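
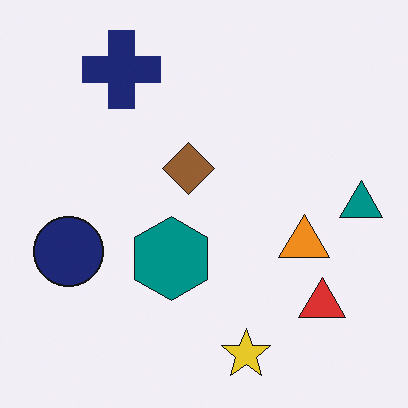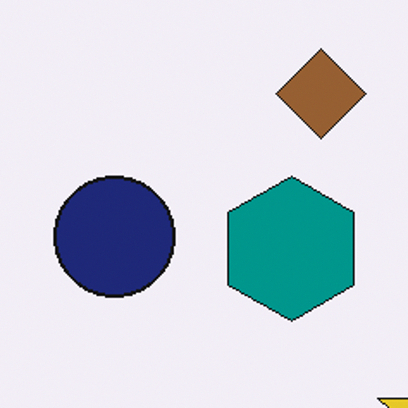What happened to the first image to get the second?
The image was cropped tightly and scaled back up.

The visible shapes are larger and the field of view is narrower; shapes near the original edges may be partly or wholly outside the frame — a crop-and-rescale.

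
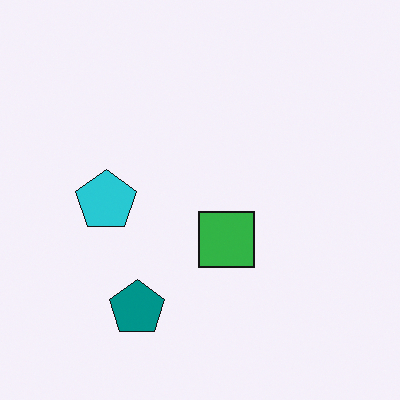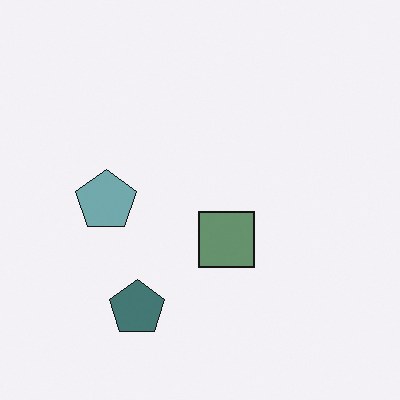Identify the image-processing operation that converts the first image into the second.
The second image is the first heavily desaturated.

All colors are more muted and greyish — a global saturation change.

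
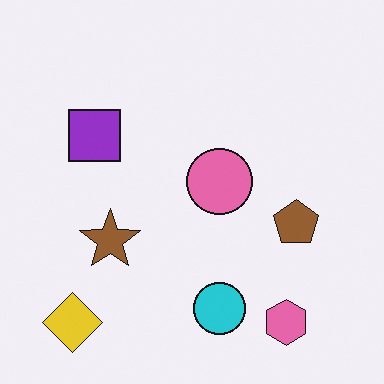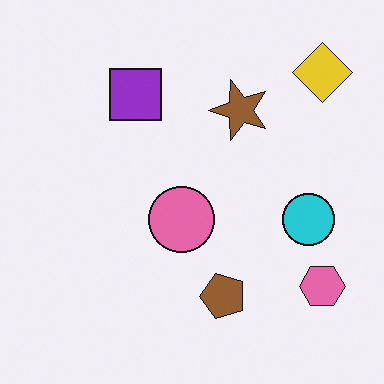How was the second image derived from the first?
This is the original image transposed (reflected across the top-left ↔ bottom-right diagonal).

Shapes have swapped their row and column positions — what was in the top-right is now in the bottom-left — a diagonal reflection.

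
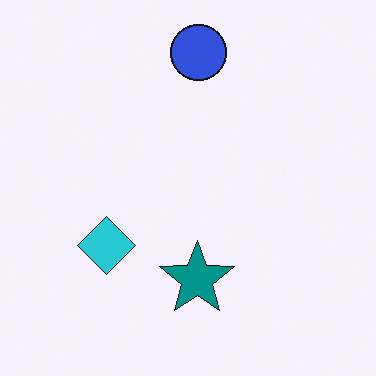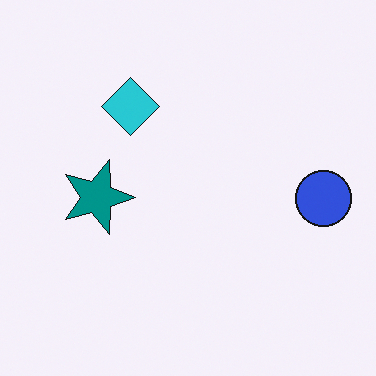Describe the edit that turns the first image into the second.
This is the original image rotated 90° clockwise.

The blue circle sits in the top of the first image and the right of the second — consistent with a whole-image 90° clockwise rotation.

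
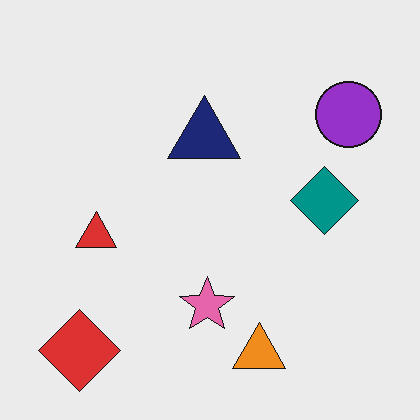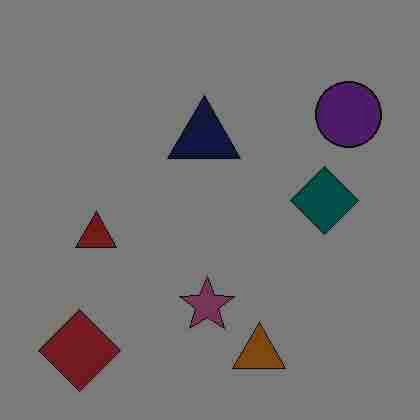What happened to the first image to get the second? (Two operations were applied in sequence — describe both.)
The image was degraded with heavy JPEG compression, then substantially darkened.

Blocky 8×8 compression artifacts appear around shape edges and the flat background shows ringing — characteristic JPEG degradation. Every pixel — background and shapes alike — is uniformly darkened.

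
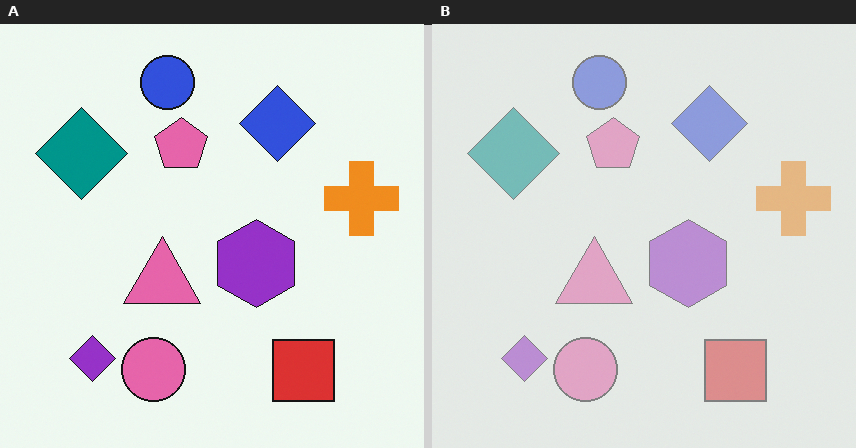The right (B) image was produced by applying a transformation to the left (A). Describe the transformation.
The right (B) image is the left (A) washed out (contrast reduced).

Tones are pushed toward mid-grey across the whole image — a global contrast change.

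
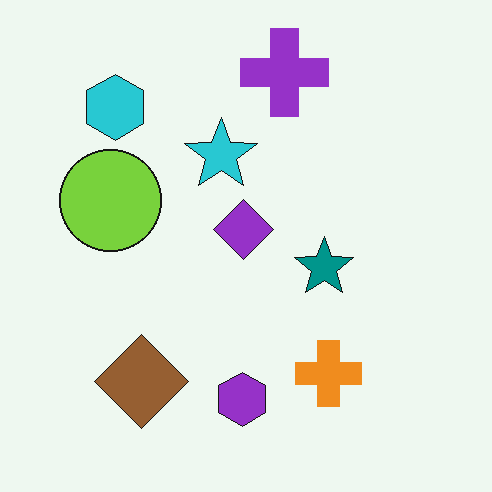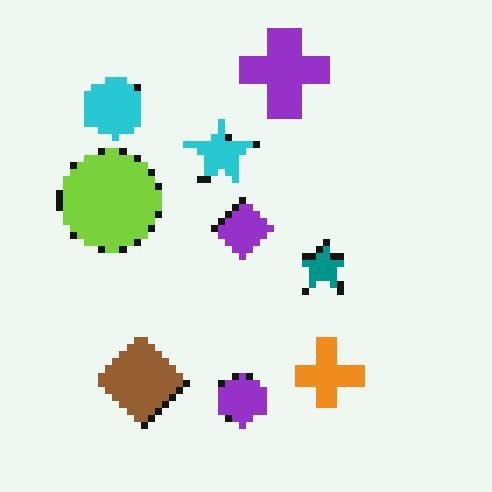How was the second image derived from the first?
The transformation is: pixelated into visible square blocks.

Shapes are reduced to large square blocks; fine edges and outlines are lost — a downscale-then-upscale (mosaic) effect.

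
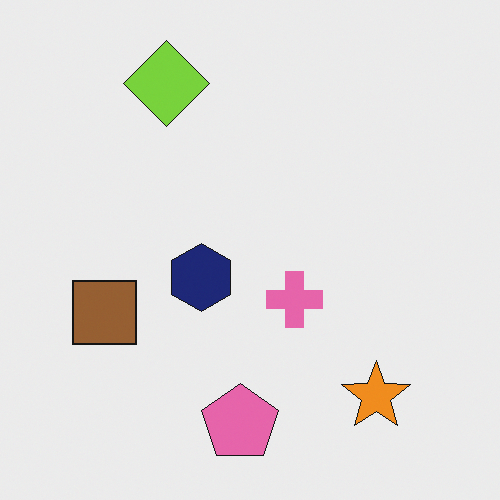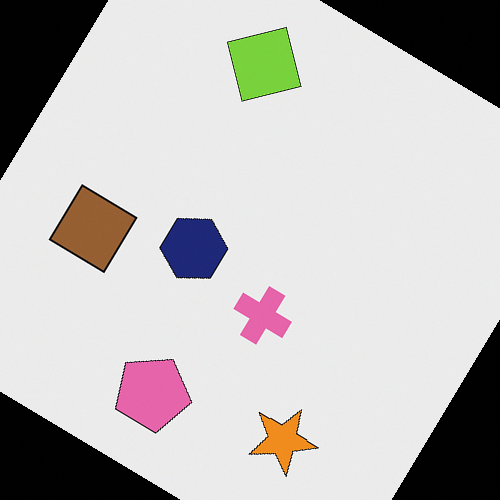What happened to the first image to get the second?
The image was rotated clockwise by a large amount — several tens of degrees.

Every shape is tilted by the same angle and the image corners show triangular fill wedges — a whole-image rotation by a non-right angle.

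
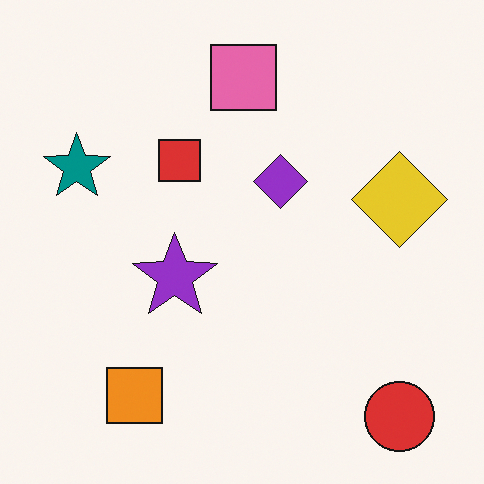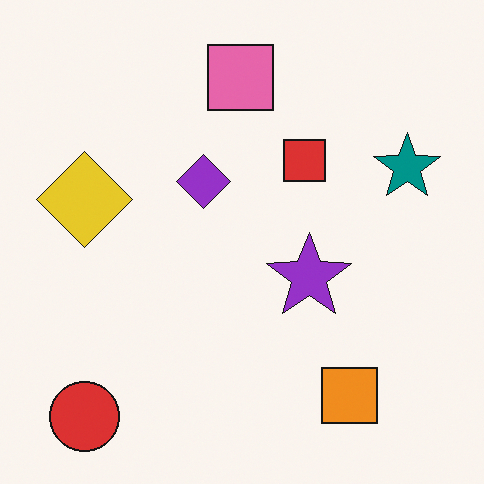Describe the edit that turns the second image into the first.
Flipped horizontally (left ↔ right).

The teal star is in the right of the second image and the left of the first — shapes on opposite sides of the vertical midline have swapped in a mirror flip.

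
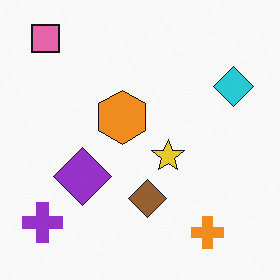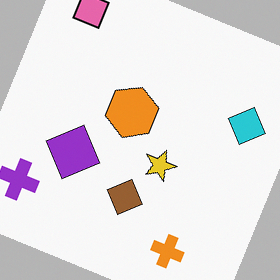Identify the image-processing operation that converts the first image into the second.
It was rotated clockwise by a clearly visible amount.

Every shape is tilted by the same angle and the image corners show triangular fill wedges — a whole-image rotation by a non-right angle.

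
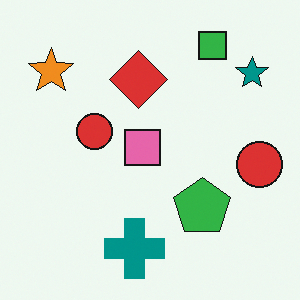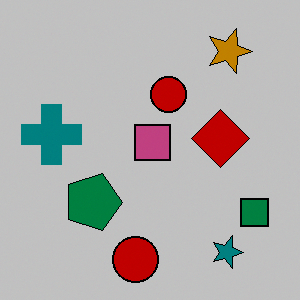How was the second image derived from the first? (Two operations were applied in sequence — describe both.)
The transformation is: heavily posterized to just a handful of flat colors, then rotated 90° clockwise.

Each flat color has snapped to a coarser quantized level — most visibly, the near-white background has dropped to a flat grey. The teal star sits in the top-right of the first image and the bottom-right of the second — consistent with a whole-image 90° clockwise rotation.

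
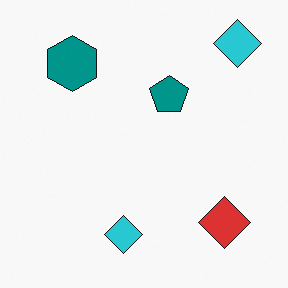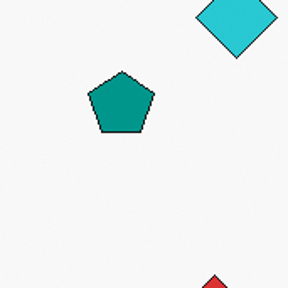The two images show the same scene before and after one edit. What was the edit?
This is the original image cropped tightly and scaled back up.

The visible shapes are larger and the field of view is narrower; shapes near the original edges may be partly or wholly outside the frame — a crop-and-rescale.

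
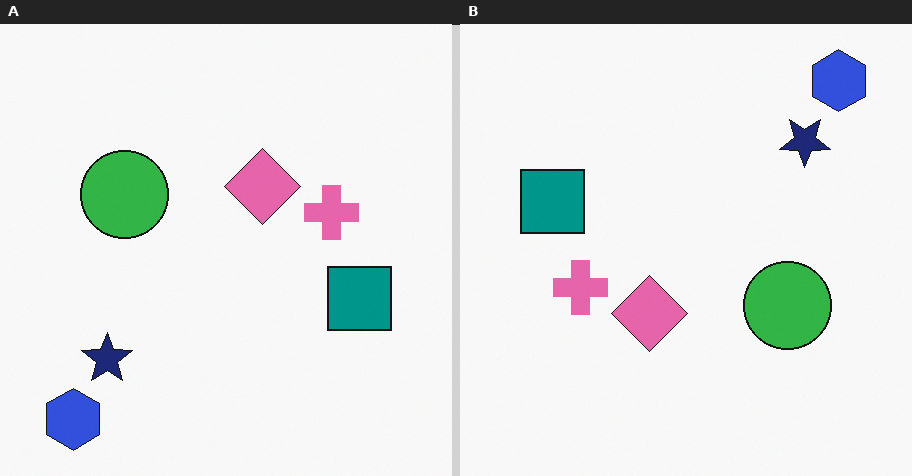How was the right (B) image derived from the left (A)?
Rotated 180°.

The blue hexagon sits in the bottom-left of the left (A) image and the top-right of the right (B) — consistent with a whole-image 180° rotation.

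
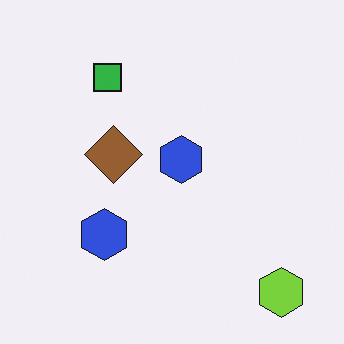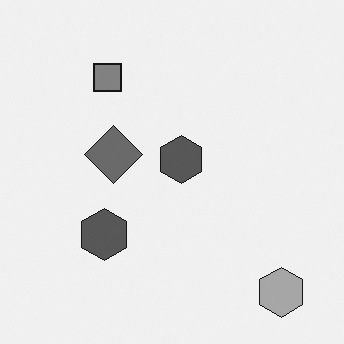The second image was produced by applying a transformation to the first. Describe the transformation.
It was converted to grayscale.

All color is removed — every shape is now a shade of grey.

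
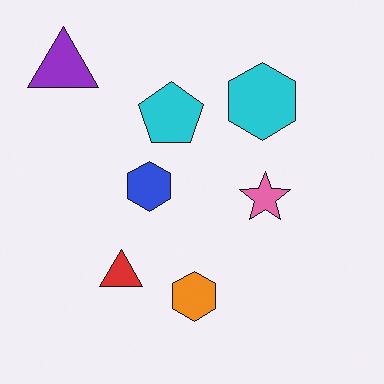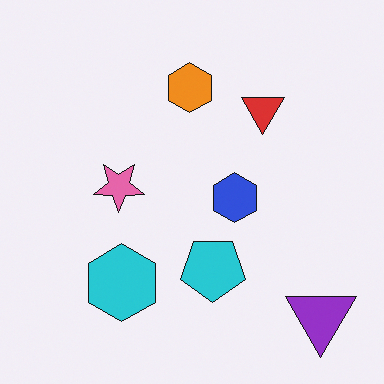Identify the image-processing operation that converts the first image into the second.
The image was rotated 180°.

The purple triangle sits in the top-left of the first image and the bottom-right of the second — consistent with a whole-image 180° rotation.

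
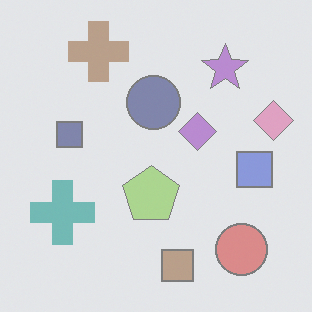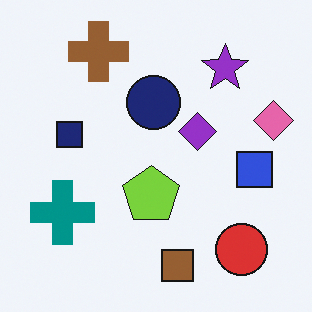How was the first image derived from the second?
It was given much lower contrast.

Tones are pushed toward mid-grey across the whole image — a global contrast change.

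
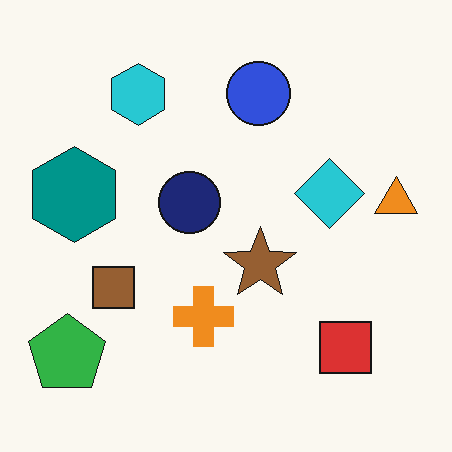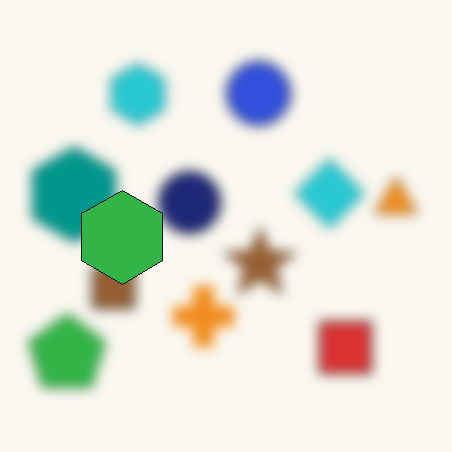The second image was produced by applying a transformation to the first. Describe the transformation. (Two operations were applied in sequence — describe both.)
The image was strongly gaussian-blurred, then overlaid with an additional green hexagon.

Shape edges and outlines are uniformly softened across the whole image. A green hexagon appears in the second image that is absent from the first.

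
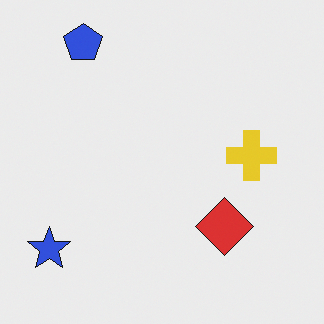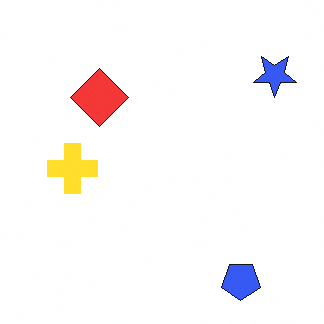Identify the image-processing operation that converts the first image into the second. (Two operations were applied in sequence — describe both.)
The image was rotated 180°, then slightly brightened.

The blue pentagon sits in the top-left of the first image and the bottom-right of the second — consistent with a whole-image 180° rotation. Every pixel — background and shapes alike — is uniformly brightened.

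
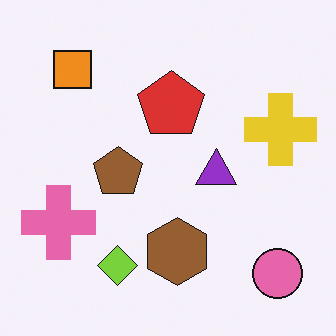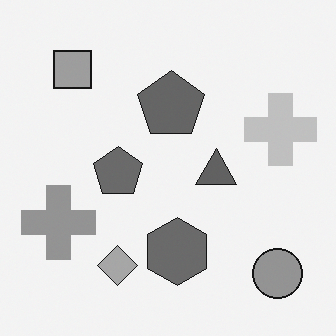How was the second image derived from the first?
The transformation is: converted to grayscale.

All color is removed — every shape is now a shade of grey.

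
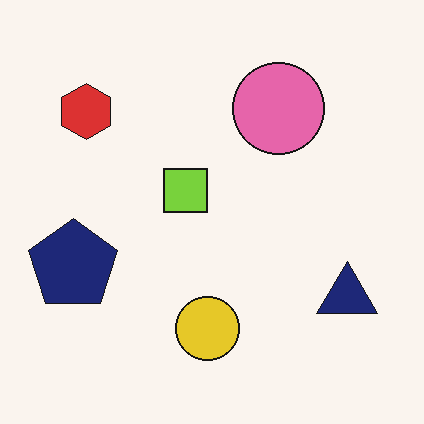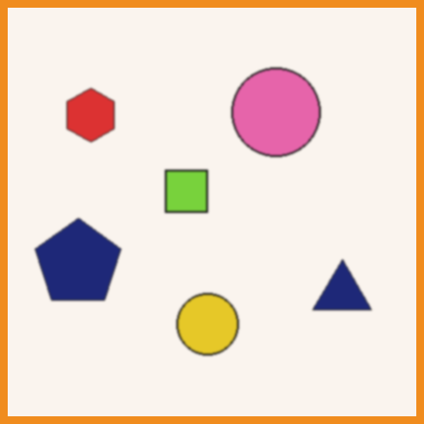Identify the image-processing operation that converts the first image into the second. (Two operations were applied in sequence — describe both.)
The second image is the first slightly softened, then framed with a orange border.

Shape edges and outlines are uniformly softened across the whole image. A solid orange frame runs around the edge of the second image, with the content slightly shrunk inside it.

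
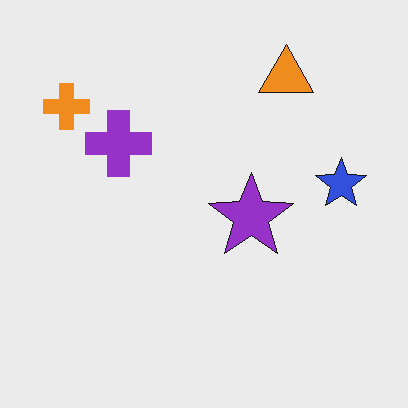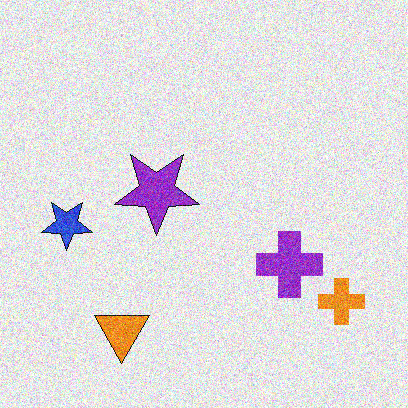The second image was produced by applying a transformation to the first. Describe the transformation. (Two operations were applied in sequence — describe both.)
The transformation is: rotated 180°, then degraded with heavy additive noise.

The orange cross sits in the top-left of the first image and the bottom-right of the second — consistent with a whole-image 180° rotation. Random speckle covers the whole image, including the flat background.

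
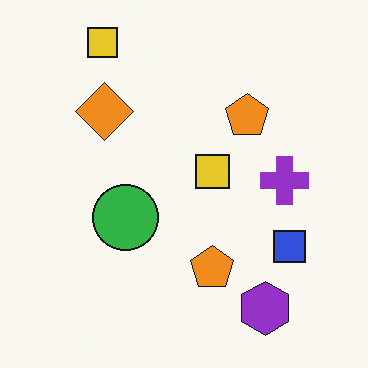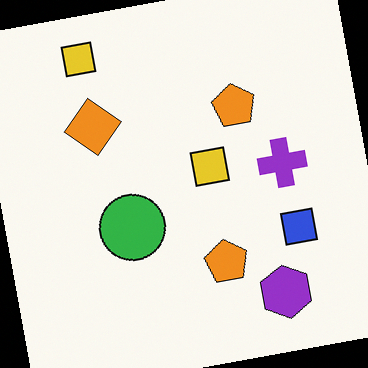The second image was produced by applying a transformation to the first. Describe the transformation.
The image was rotated counter-clockwise by a few degrees.

Every shape is tilted by the same angle and the image corners show triangular fill wedges — a whole-image rotation by a non-right angle.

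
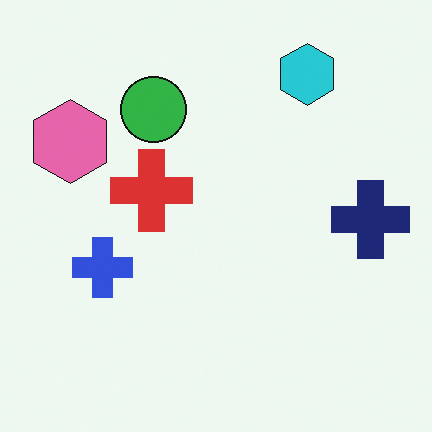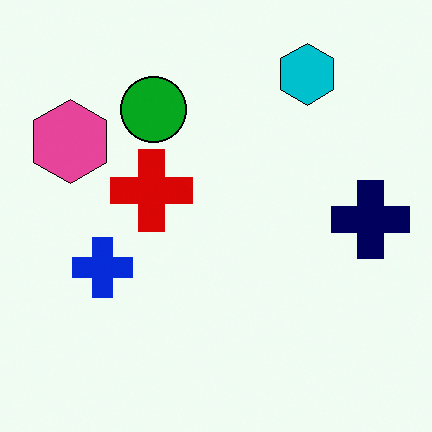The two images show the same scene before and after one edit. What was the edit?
The transformation is: given slightly increased contrast.

Tones are pushed away from mid-grey across the whole image — a global contrast change.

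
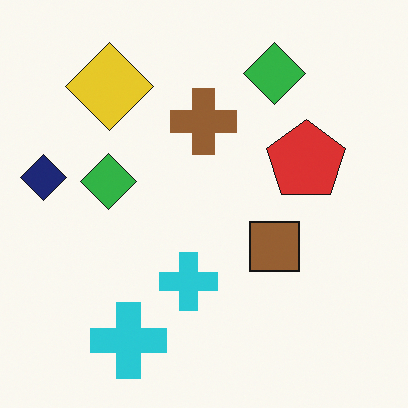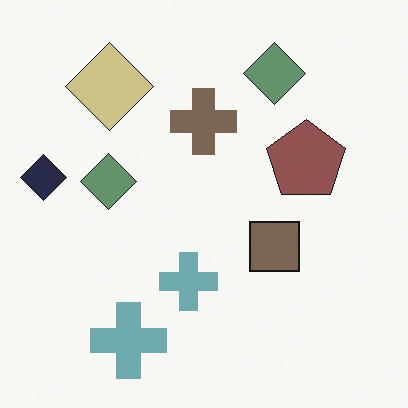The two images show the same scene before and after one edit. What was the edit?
The transformation is: heavily desaturated.

All colors are more muted and greyish — a global saturation change.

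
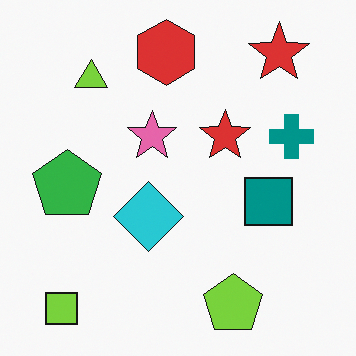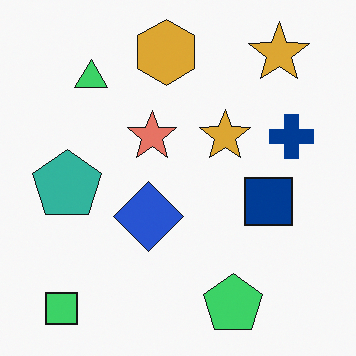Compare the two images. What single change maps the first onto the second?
This is the original image hue-shifted slightly.

Every shape's color has rotated by the same amount around the hue wheel — a uniform hue shift.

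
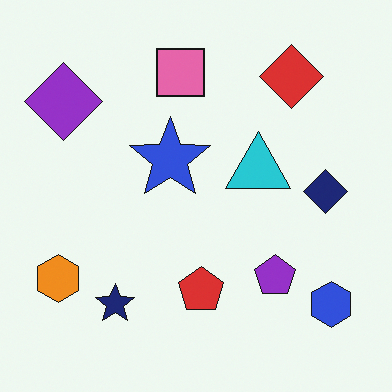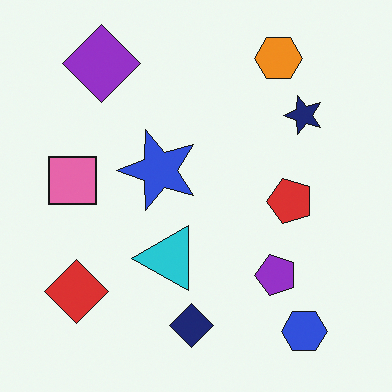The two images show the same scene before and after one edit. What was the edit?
The transformation is: transposed (reflected across the top-left ↔ bottom-right diagonal).

Shapes have swapped their row and column positions — what was in the top-right is now in the bottom-left — a diagonal reflection.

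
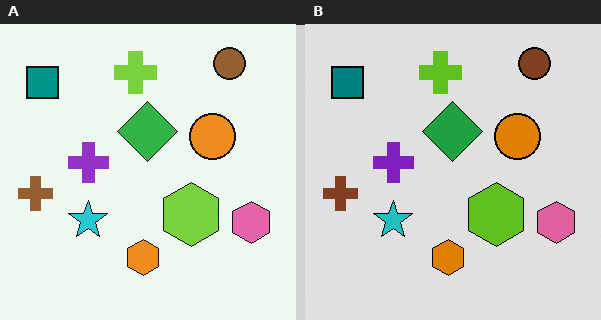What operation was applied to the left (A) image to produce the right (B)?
The image was moderately posterized.

Each flat color has snapped to a coarser quantized level — most visibly, the near-white background has dropped to a flat grey.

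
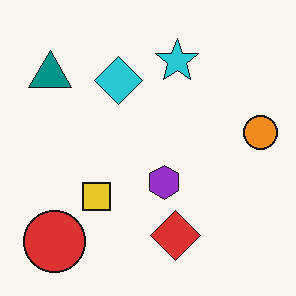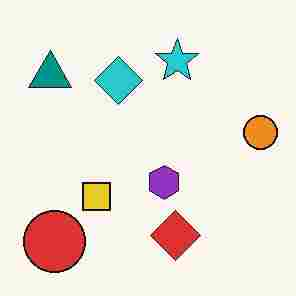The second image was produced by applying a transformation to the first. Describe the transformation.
This is the original image degraded with heavy JPEG compression.

Blocky 8×8 compression artifacts appear around shape edges and the flat background shows ringing — characteristic JPEG degradation.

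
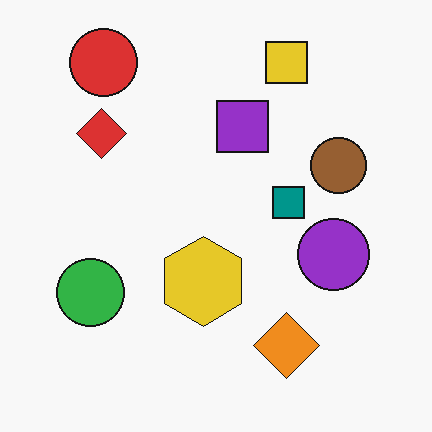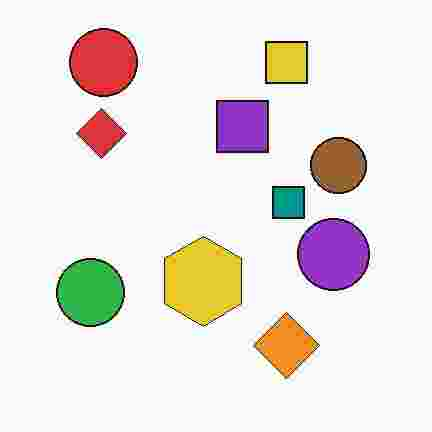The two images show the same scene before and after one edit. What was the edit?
The second image is the first degraded with heavy JPEG compression.

Blocky 8×8 compression artifacts appear around shape edges and the flat background shows ringing — characteristic JPEG degradation.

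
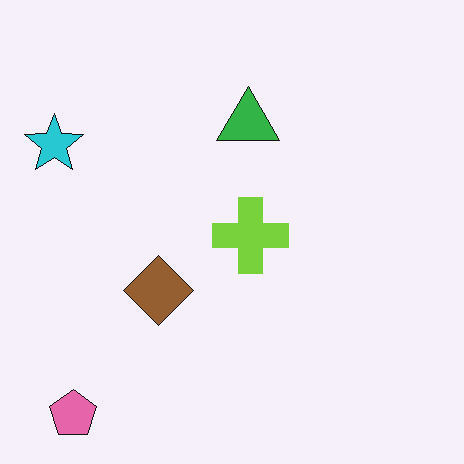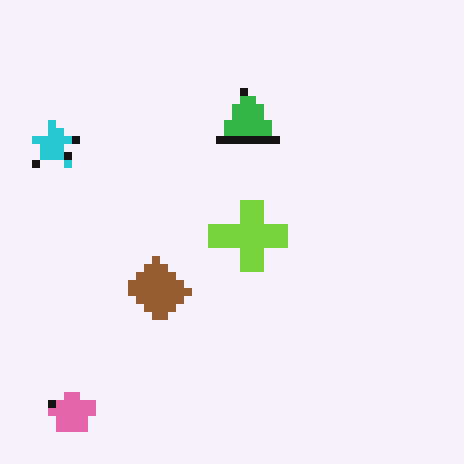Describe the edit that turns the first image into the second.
Moderately pixelated.

Shapes are reduced to large square blocks; fine edges and outlines are lost — a downscale-then-upscale (mosaic) effect.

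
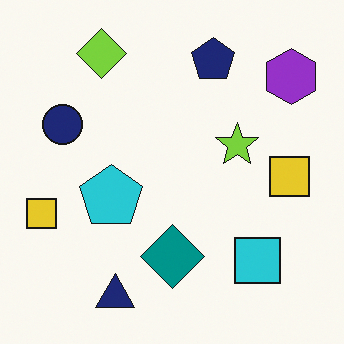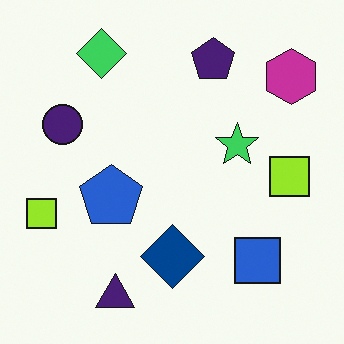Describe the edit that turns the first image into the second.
Hue-shifted by a small amount.

Every shape's color has rotated by the same amount around the hue wheel — a uniform hue shift.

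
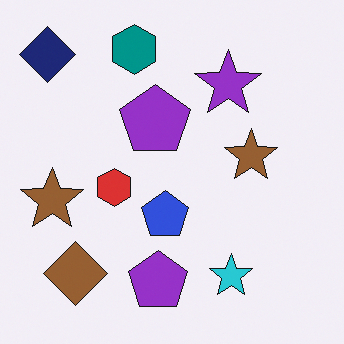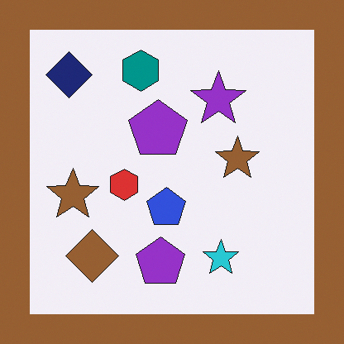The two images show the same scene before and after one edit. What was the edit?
The second image is the first framed with a brown border.

A solid brown frame runs around the edge of the second image, with the content slightly shrunk inside it.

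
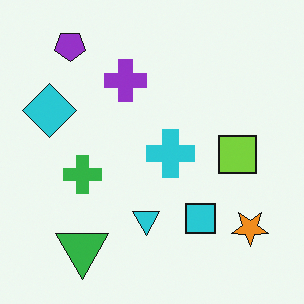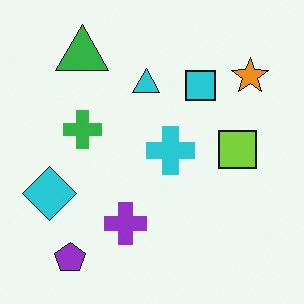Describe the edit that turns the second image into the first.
The transformation is: flipped vertically (top ↔ bottom).

The purple pentagon is in the bottom-left of the second image and the top-left of the first — shapes on opposite sides of the horizontal midline have swapped in a mirror flip.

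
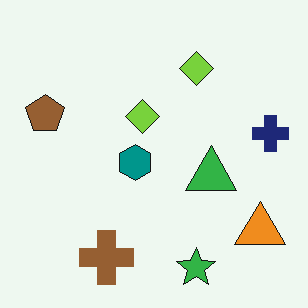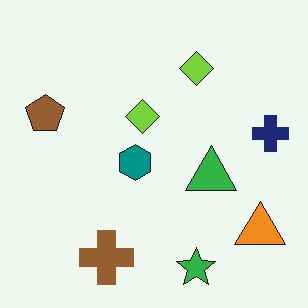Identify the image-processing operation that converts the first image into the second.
The transformation is: JPEG-compressed with visible artifacts.

Blocky 8×8 compression artifacts appear around shape edges and the flat background shows ringing — characteristic JPEG degradation.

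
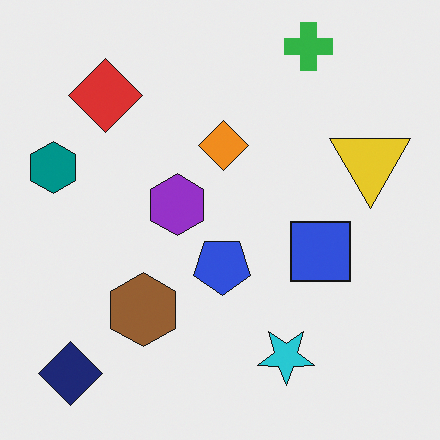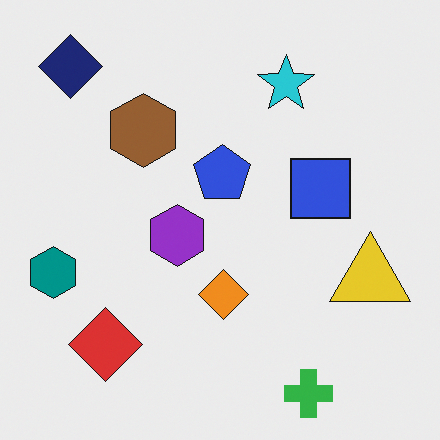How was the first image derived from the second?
Flipped vertically (top ↔ bottom).

The green cross is in the bottom-right of the second image and the top-right of the first — shapes on opposite sides of the horizontal midline have swapped in a mirror flip.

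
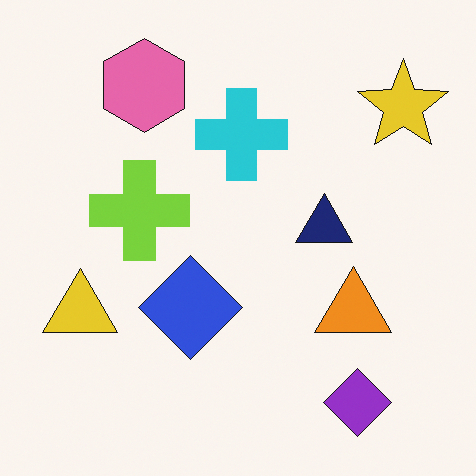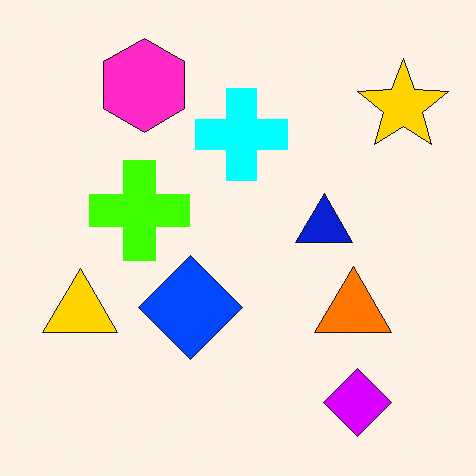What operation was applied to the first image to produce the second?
It was made much more vivid (saturation change).

All colors are more vivid — a global saturation change.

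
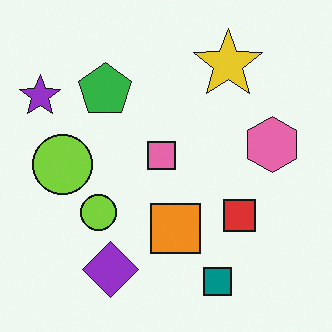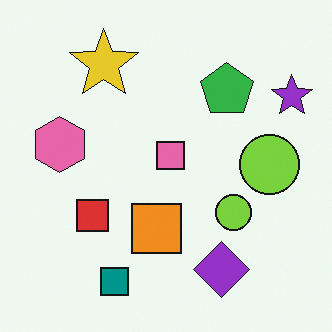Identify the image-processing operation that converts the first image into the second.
The second image is the first flipped horizontally (left ↔ right).

The purple star is in the top-left of the first image and the top-right of the second — shapes on opposite sides of the vertical midline have swapped in a mirror flip.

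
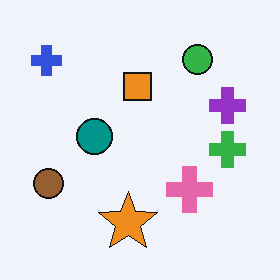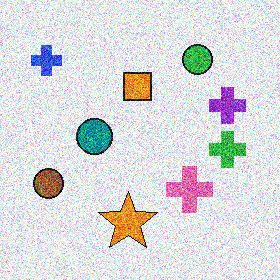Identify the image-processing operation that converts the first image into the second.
The transformation is: degraded with heavy additive noise.

Random speckle covers the whole image, including the flat background.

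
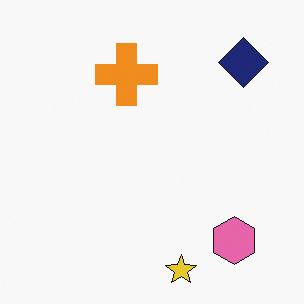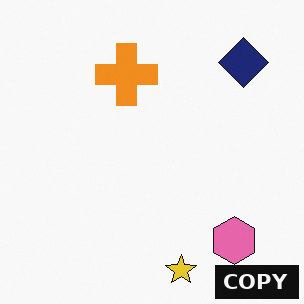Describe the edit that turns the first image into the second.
The second image is the first watermarked with the text "COPY" in the lower-right corner.

A dark label reading "COPY" appears in the lower-right corner.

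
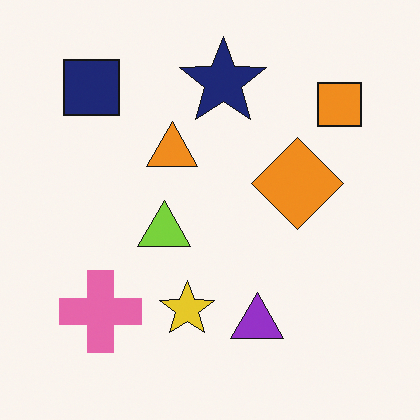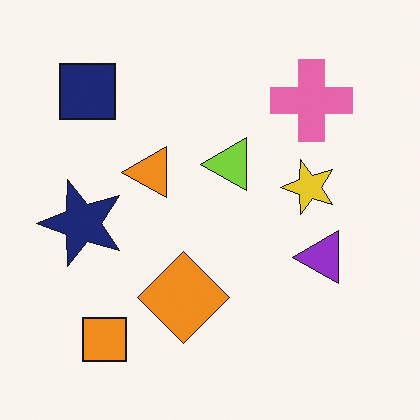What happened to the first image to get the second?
The image was transposed (reflected across the top-left ↔ bottom-right diagonal).

Shapes have swapped their row and column positions — what was in the top-right is now in the bottom-left — a diagonal reflection.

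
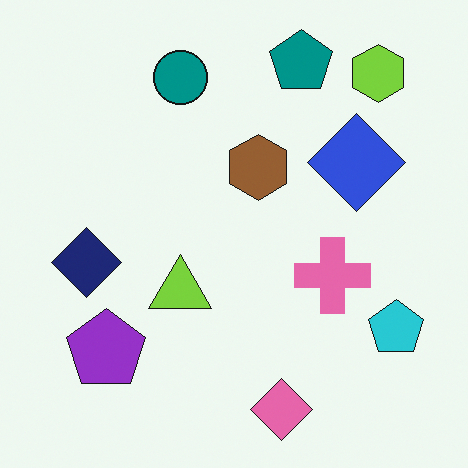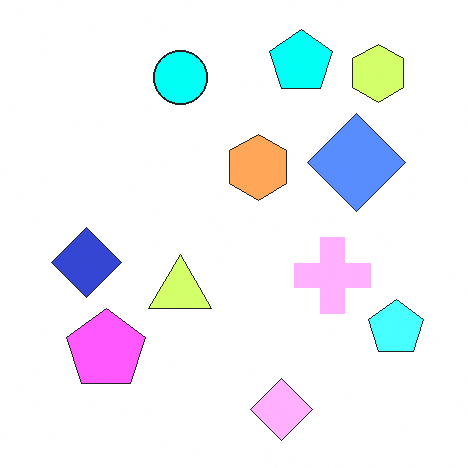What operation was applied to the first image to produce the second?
It was brightened a lot.

Every pixel — background and shapes alike — is uniformly brightened.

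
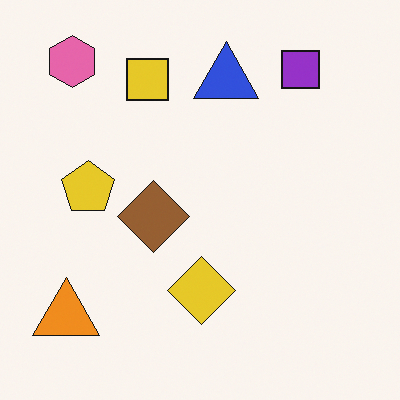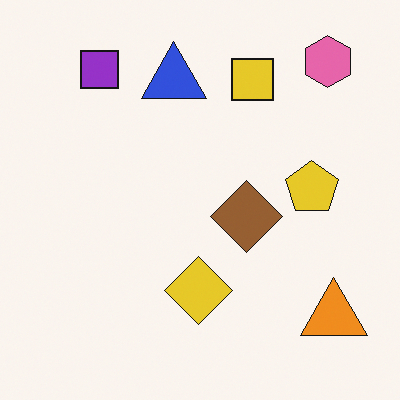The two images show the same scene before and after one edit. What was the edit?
The second image is the first flipped horizontally (left ↔ right).

The orange triangle is in the bottom-left of the first image and the bottom-right of the second — shapes on opposite sides of the vertical midline have swapped in a mirror flip.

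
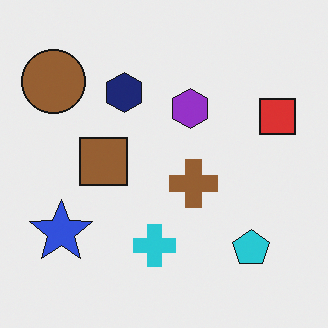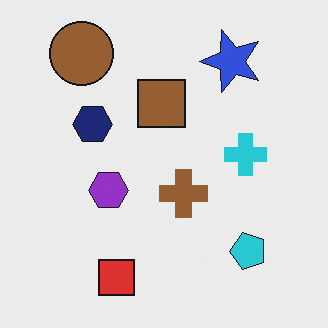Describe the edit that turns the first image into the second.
This is the original image transposed (reflected across the top-left ↔ bottom-right diagonal).

Shapes have swapped their row and column positions — what was in the top-right is now in the bottom-left — a diagonal reflection.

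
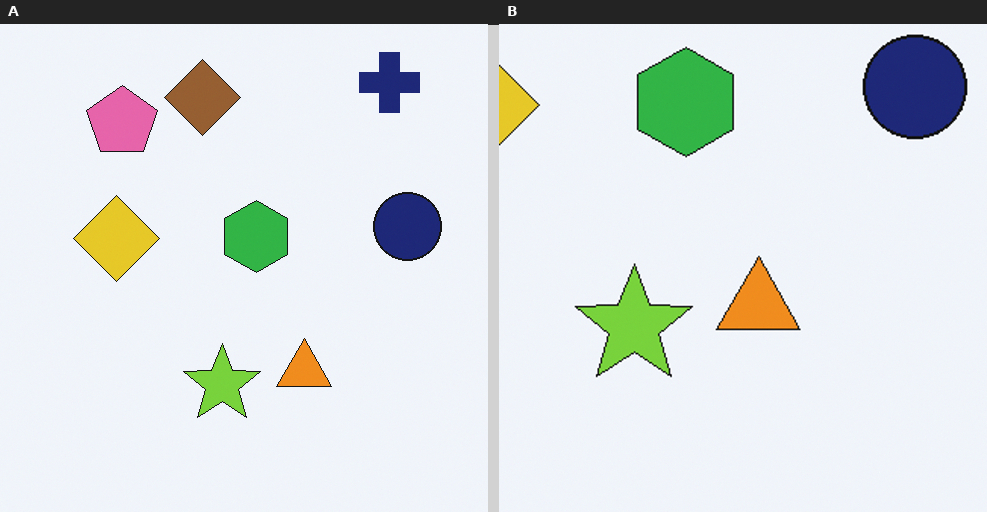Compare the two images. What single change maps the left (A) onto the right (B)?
It was cropped slightly and scaled back up.

The visible shapes are larger and the field of view is narrower; shapes near the original edges may be partly or wholly outside the frame — a crop-and-rescale.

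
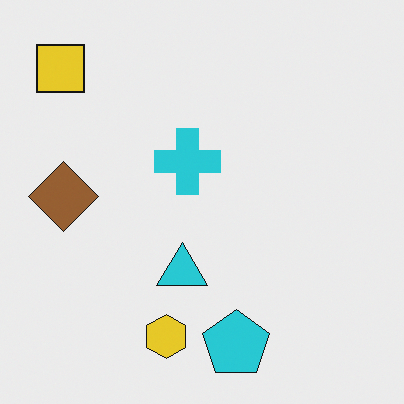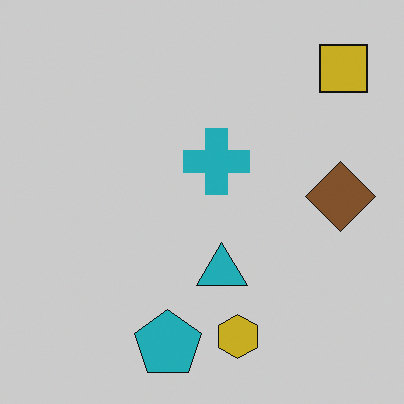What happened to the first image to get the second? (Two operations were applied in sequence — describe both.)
It was slightly darkened, then flipped horizontally (left ↔ right).

Every pixel — background and shapes alike — is uniformly darkened. The yellow square is in the top-left of the first image and the top-right of the second — shapes on opposite sides of the vertical midline have swapped in a mirror flip.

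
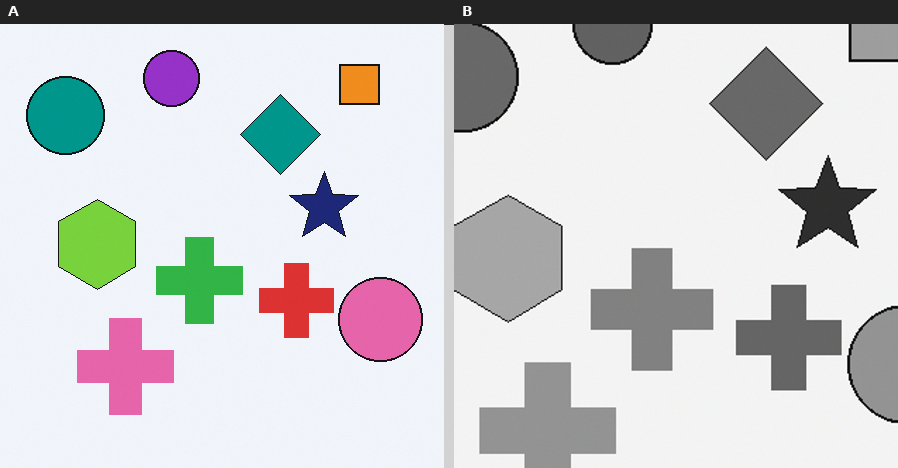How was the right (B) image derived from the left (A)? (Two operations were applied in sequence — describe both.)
This is the original image converted to grayscale, then cropped to a modestly smaller region and rescaled.

All color is removed — every shape is now a shade of grey. The visible shapes are larger and the field of view is narrower; shapes near the original edges may be partly or wholly outside the frame — a crop-and-rescale.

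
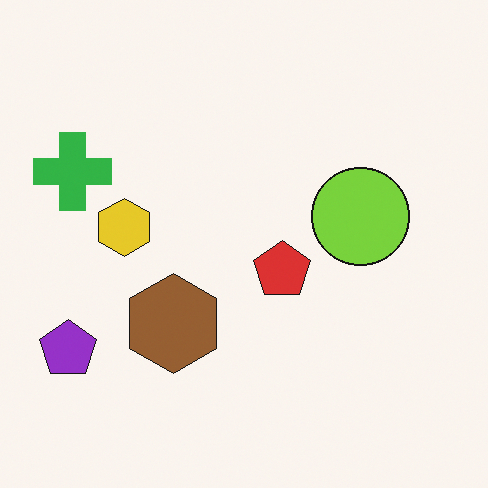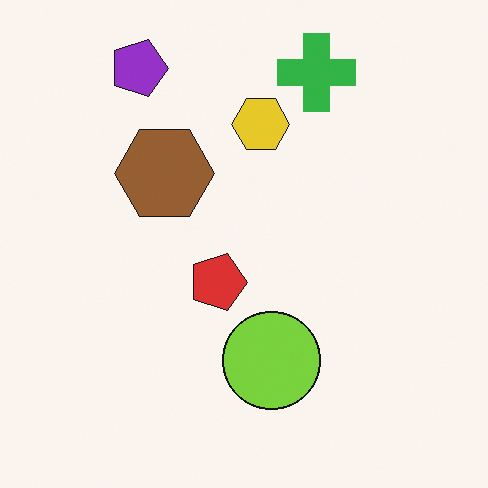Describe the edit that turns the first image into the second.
The second image is the first rotated 90° clockwise.

The purple pentagon sits in the bottom-left of the first image and the top-left of the second — consistent with a whole-image 90° clockwise rotation.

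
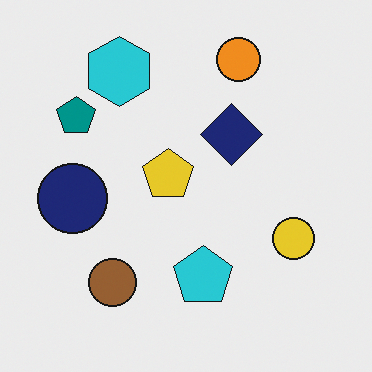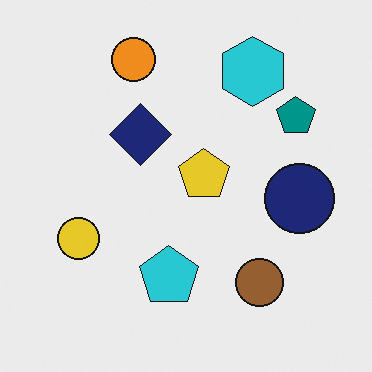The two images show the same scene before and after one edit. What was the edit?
Flipped horizontally (left ↔ right).

The navy circle is in the left of the first image and the right of the second — shapes on opposite sides of the vertical midline have swapped in a mirror flip.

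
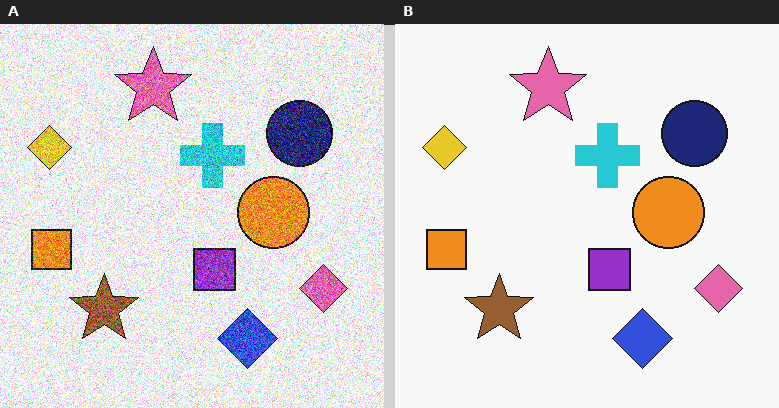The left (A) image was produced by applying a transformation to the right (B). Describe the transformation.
The transformation is: degraded with heavy additive noise.

Random speckle covers the whole image, including the flat background.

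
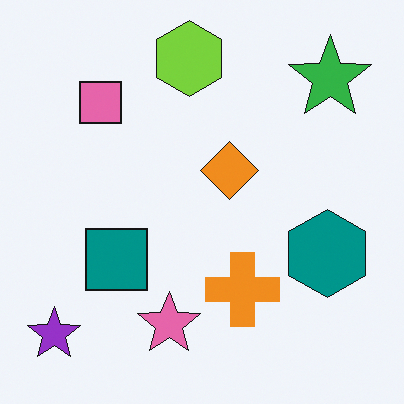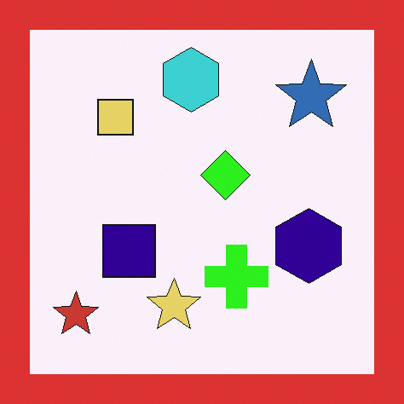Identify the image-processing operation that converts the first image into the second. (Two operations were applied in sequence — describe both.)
The second image is the first hue-shifted through roughly a third of the color wheel, then framed with a red border.

Every shape's color has rotated by the same amount around the hue wheel — a uniform hue shift. A solid red frame runs around the edge of the second image, with the content slightly shrunk inside it.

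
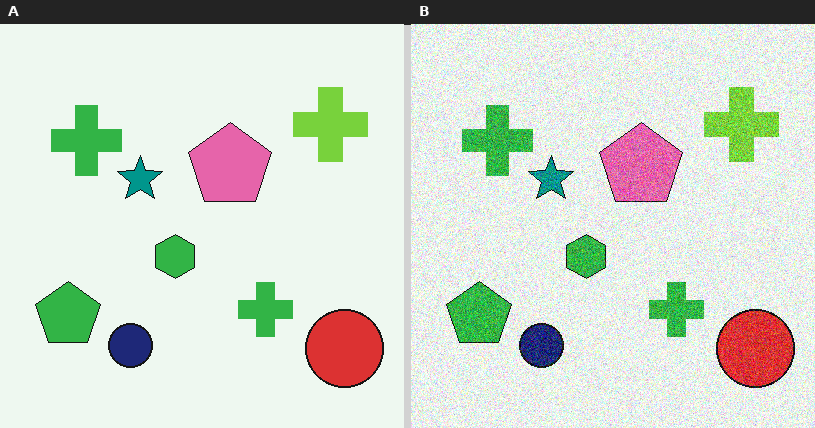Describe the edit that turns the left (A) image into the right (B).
The image was degraded with heavy additive noise.

Random speckle covers the whole image, including the flat background.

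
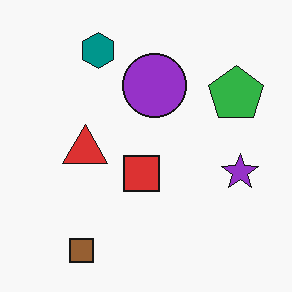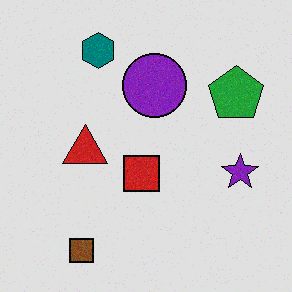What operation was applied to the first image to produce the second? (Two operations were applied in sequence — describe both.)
This is the original image degraded with subtle gaussian noise, then moderately posterized.

Random speckle covers the whole image, including the flat background. Each flat color has snapped to a coarser quantized level — most visibly, the near-white background has dropped to a flat grey.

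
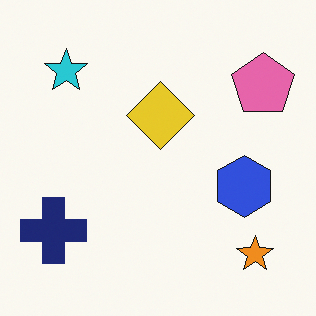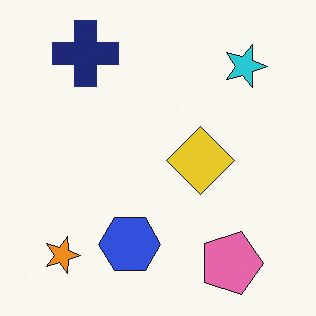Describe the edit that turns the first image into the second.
Rotated 90° clockwise.

The orange star sits in the bottom-right of the first image and the bottom-left of the second — consistent with a whole-image 90° clockwise rotation.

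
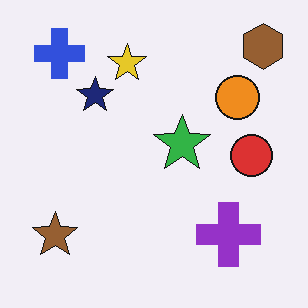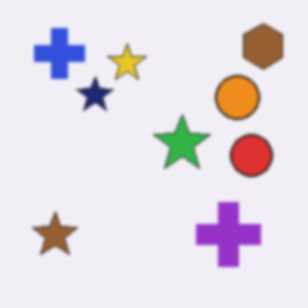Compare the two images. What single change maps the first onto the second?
The image was slightly softened.

Shape edges and outlines are uniformly softened across the whole image.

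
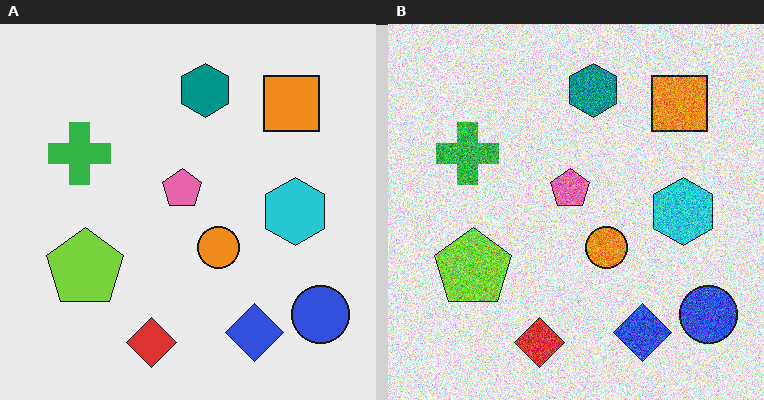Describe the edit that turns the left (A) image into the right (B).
The image was degraded with strong gaussian noise.

Random speckle covers the whole image, including the flat background.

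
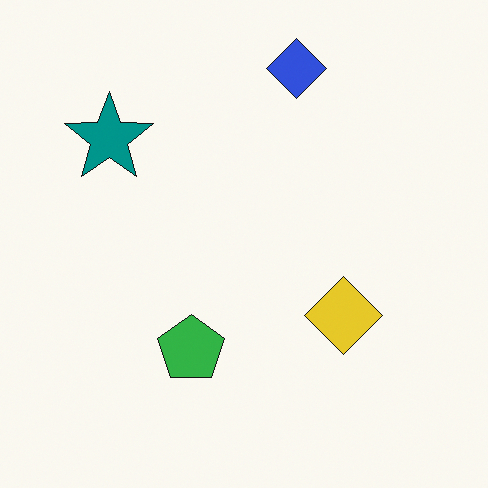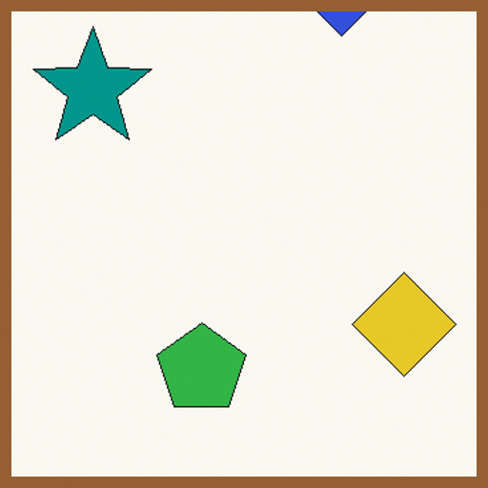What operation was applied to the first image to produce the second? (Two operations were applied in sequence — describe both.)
It was cropped to a modestly smaller region and rescaled, then framed with a brown border.

The visible shapes are larger and the field of view is narrower; shapes near the original edges may be partly or wholly outside the frame — a crop-and-rescale. A solid brown frame runs around the edge of the second image, with the content slightly shrunk inside it.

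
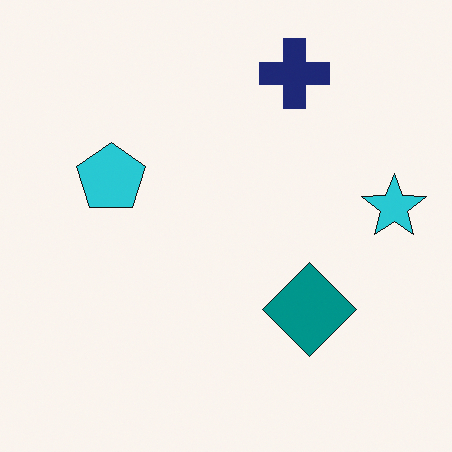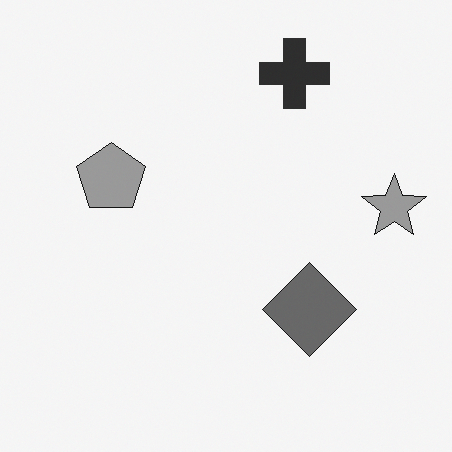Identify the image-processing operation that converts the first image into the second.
This is the original image converted to grayscale.

All color is removed — every shape is now a shade of grey.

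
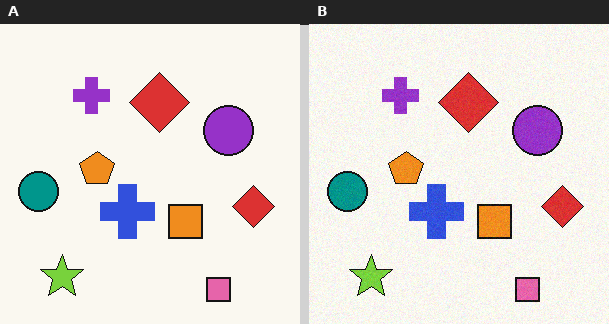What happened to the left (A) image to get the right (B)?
It was degraded with a light layer of grain.

Random speckle covers the whole image, including the flat background.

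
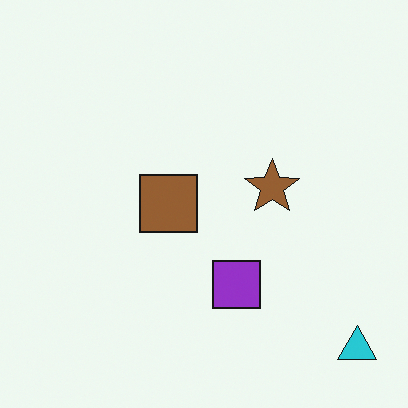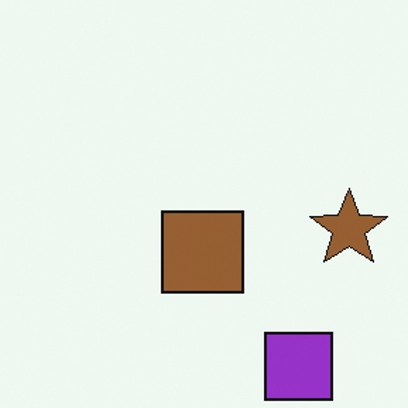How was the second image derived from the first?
The transformation is: cropped slightly and scaled back up.

The visible shapes are larger and the field of view is narrower; shapes near the original edges may be partly or wholly outside the frame — a crop-and-rescale.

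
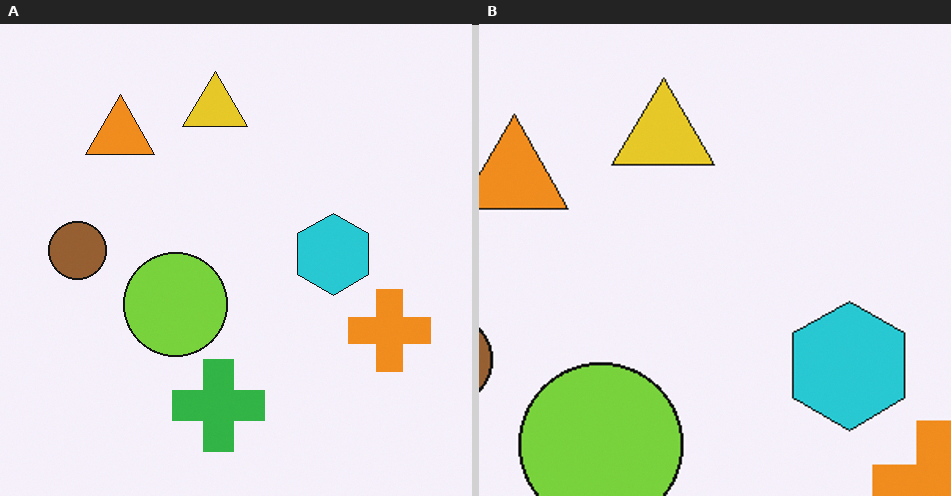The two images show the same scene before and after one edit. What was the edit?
This is the original image cropped slightly and scaled back up.

The visible shapes are larger and the field of view is narrower; shapes near the original edges may be partly or wholly outside the frame — a crop-and-rescale.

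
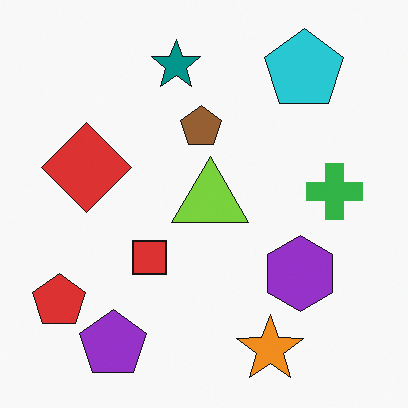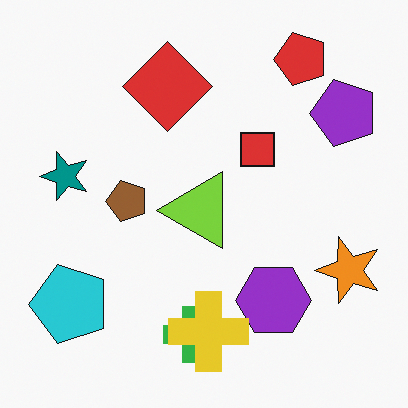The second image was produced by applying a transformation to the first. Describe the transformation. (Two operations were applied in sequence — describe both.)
This is the original image transposed (reflected across the top-left ↔ bottom-right diagonal), then overlaid with an additional yellow cross.

Shapes have swapped their row and column positions — what was in the top-right is now in the bottom-left — a diagonal reflection. A yellow cross appears in the second image that is absent from the first.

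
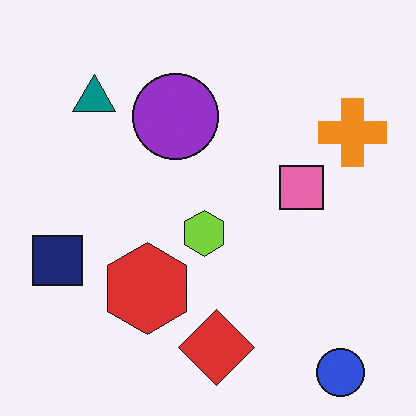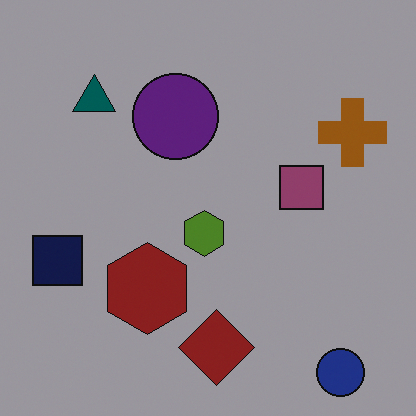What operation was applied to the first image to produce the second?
Noticeably darkened.

Every pixel — background and shapes alike — is uniformly darkened.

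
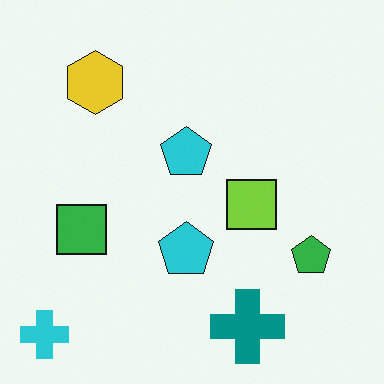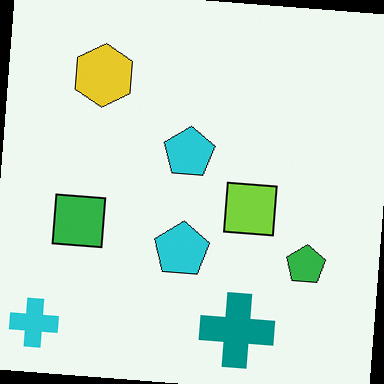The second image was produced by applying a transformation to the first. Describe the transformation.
Rotated clockwise by a small amount.

Every shape is tilted by the same angle and the image corners show triangular fill wedges — a whole-image rotation by a non-right angle.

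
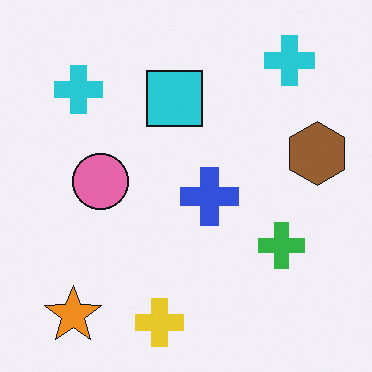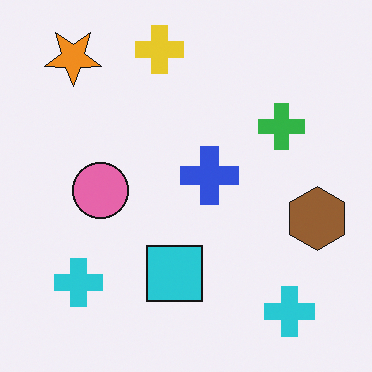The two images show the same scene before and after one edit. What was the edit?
Flipped vertically (top ↔ bottom).

The yellow cross is in the bottom of the first image and the top of the second — shapes on opposite sides of the horizontal midline have swapped in a mirror flip.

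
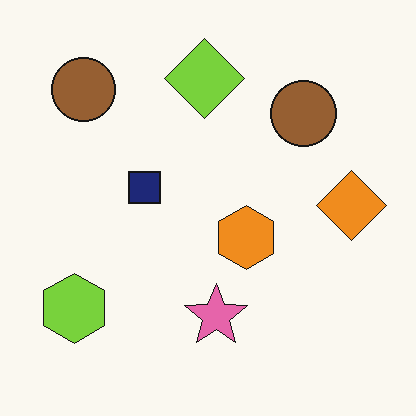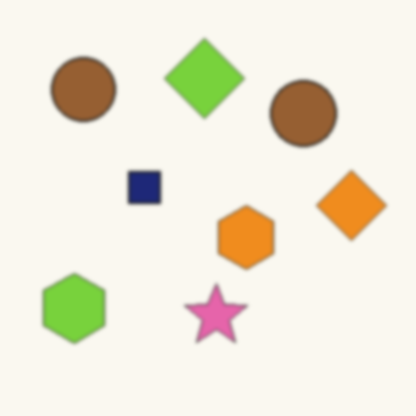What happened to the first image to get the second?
This is the original image slightly softened.

Shape edges and outlines are uniformly softened across the whole image.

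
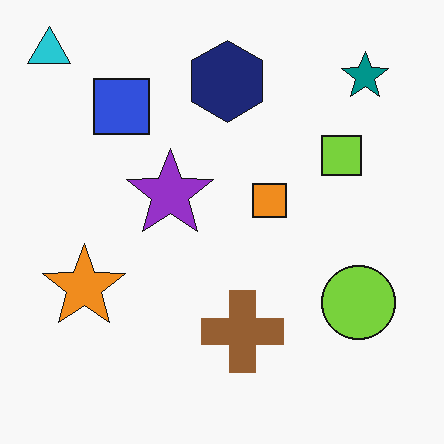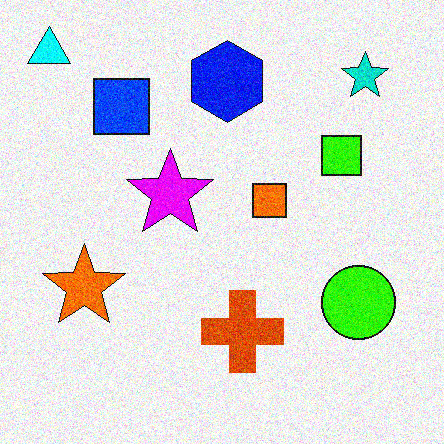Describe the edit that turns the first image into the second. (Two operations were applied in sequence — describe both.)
The image was heavily oversaturated, then degraded with strong gaussian noise.

All colors are more vivid — a global saturation change. Random speckle covers the whole image, including the flat background.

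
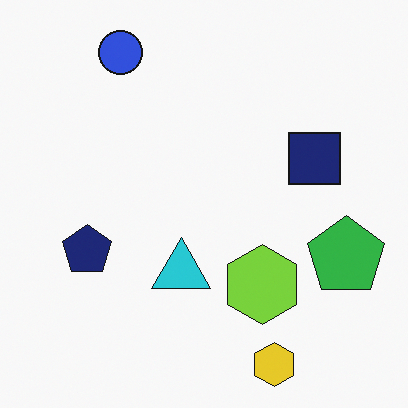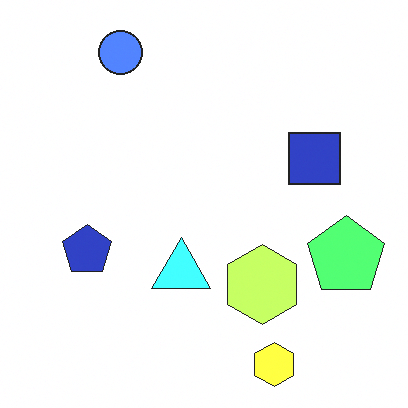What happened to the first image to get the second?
The image was noticeably brightened.

Every pixel — background and shapes alike — is uniformly brightened.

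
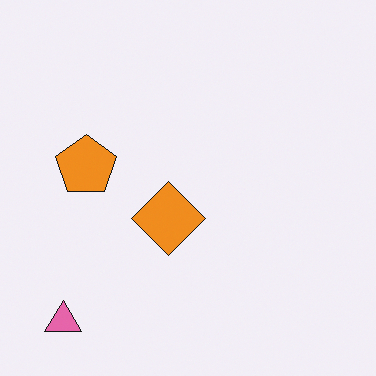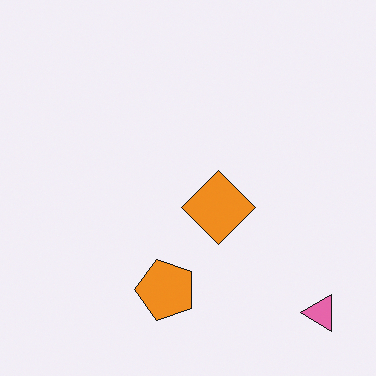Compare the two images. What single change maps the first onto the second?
Rotated 90° counter-clockwise.

The pink triangle sits in the bottom-left of the first image and the bottom-right of the second — consistent with a whole-image 90° counter-clockwise rotation.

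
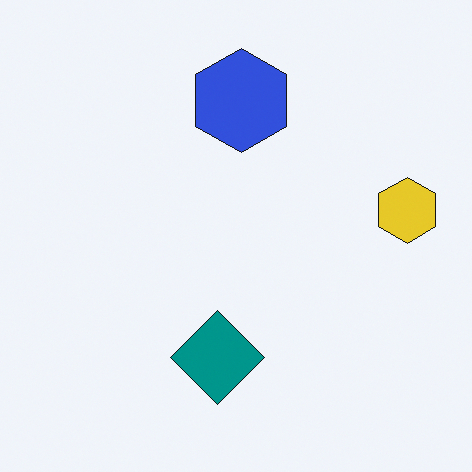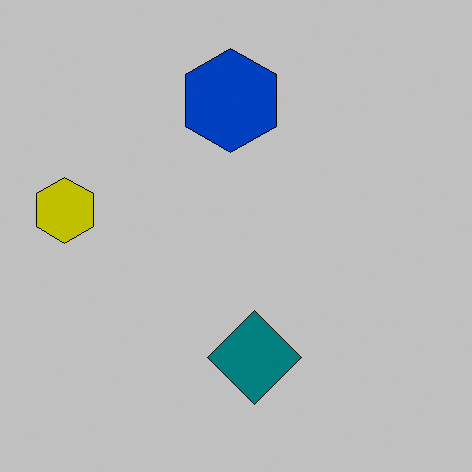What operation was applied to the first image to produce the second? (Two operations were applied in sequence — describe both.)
The transformation is: flipped horizontally (left ↔ right), then heavily posterized to just a handful of flat colors.

The yellow hexagon is in the right of the first image and the left of the second — shapes on opposite sides of the vertical midline have swapped in a mirror flip. Each flat color has snapped to a coarser quantized level — most visibly, the near-white background has dropped to a flat grey.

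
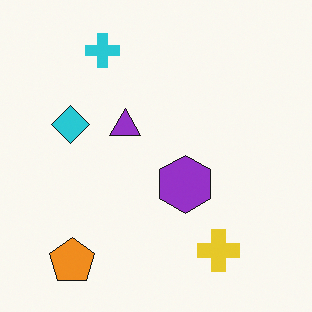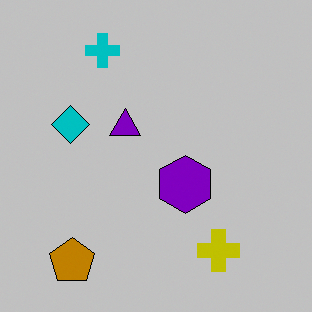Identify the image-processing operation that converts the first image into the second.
The second image is the first heavily posterized to just a handful of flat colors.

Each flat color has snapped to a coarser quantized level — most visibly, the near-white background has dropped to a flat grey.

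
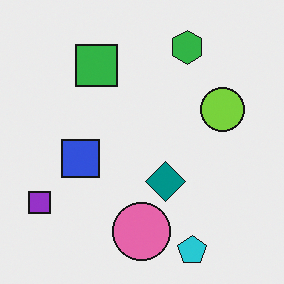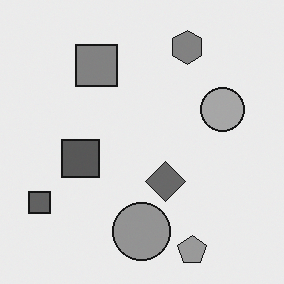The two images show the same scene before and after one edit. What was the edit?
It was converted to grayscale.

All color is removed — every shape is now a shade of grey.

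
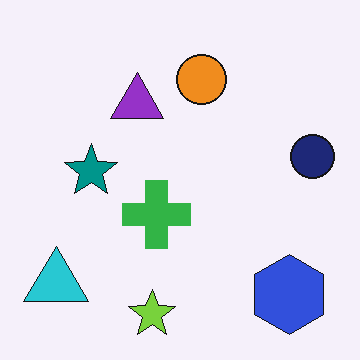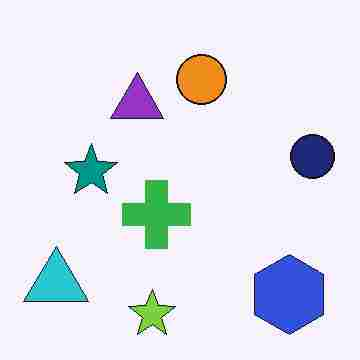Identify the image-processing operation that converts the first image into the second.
This is the original image heavily JPEG-compressed with obvious blocking artifacts.

Blocky 8×8 compression artifacts appear around shape edges and the flat background shows ringing — characteristic JPEG degradation.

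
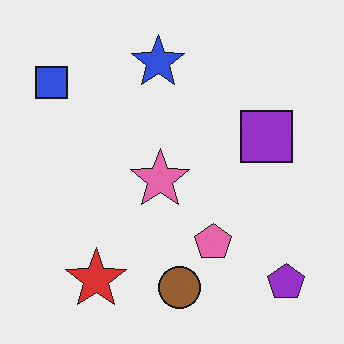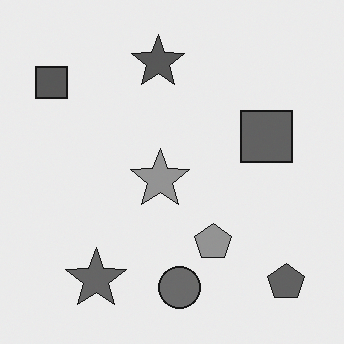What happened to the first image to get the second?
It was converted to grayscale.

All color is removed — every shape is now a shade of grey.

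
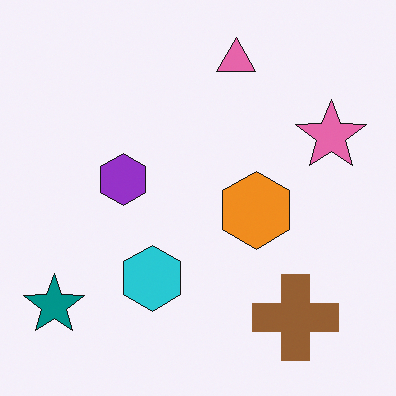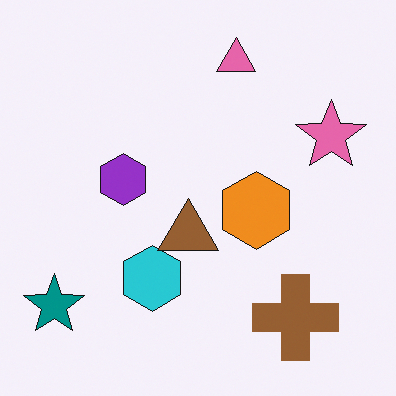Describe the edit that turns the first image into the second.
The second image is the first overlaid with an additional brown triangle.

A brown triangle appears in the second image that is absent from the first.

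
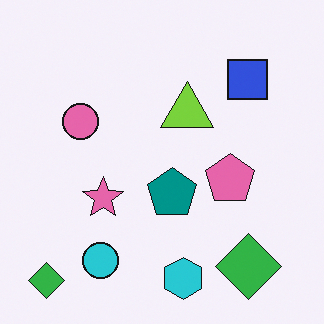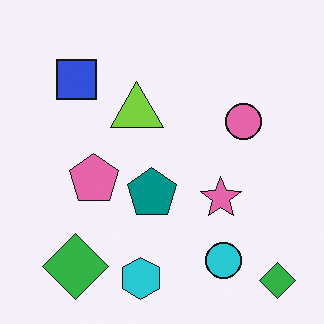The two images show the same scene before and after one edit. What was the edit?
Flipped horizontally (left ↔ right).

The blue square is in the top-right of the first image and the top-left of the second — shapes on opposite sides of the vertical midline have swapped in a mirror flip.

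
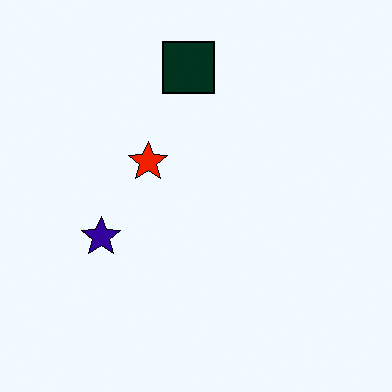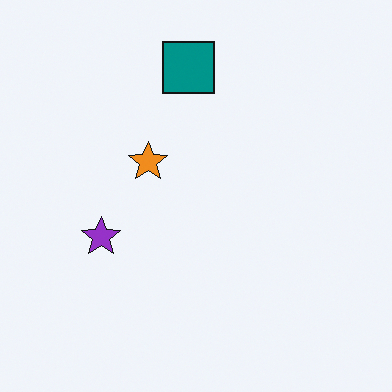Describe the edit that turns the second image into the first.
This is the original image given much higher contrast.

Tones are pushed away from mid-grey across the whole image — a global contrast change.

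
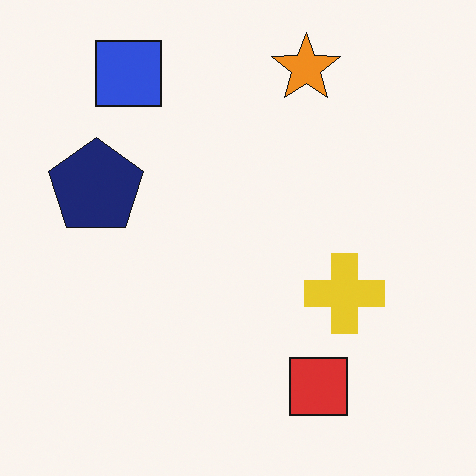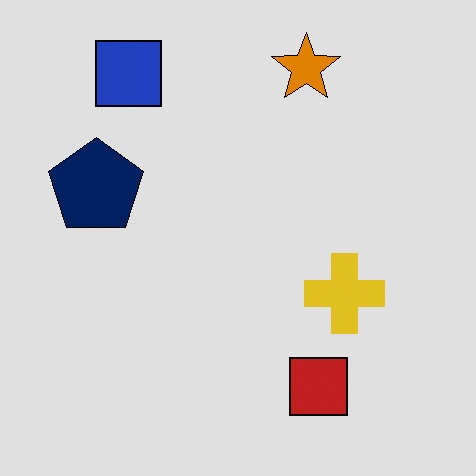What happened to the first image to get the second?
The transformation is: posterized to a reduced palette.

Each flat color has snapped to a coarser quantized level — most visibly, the near-white background has dropped to a flat grey.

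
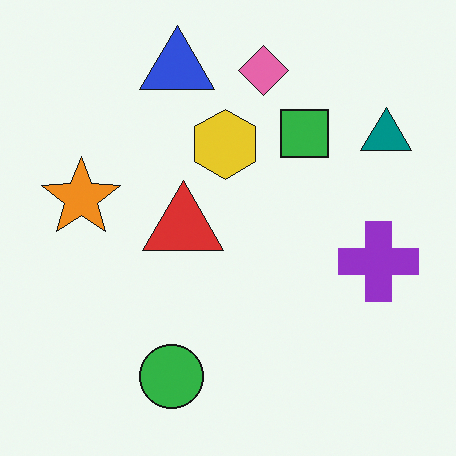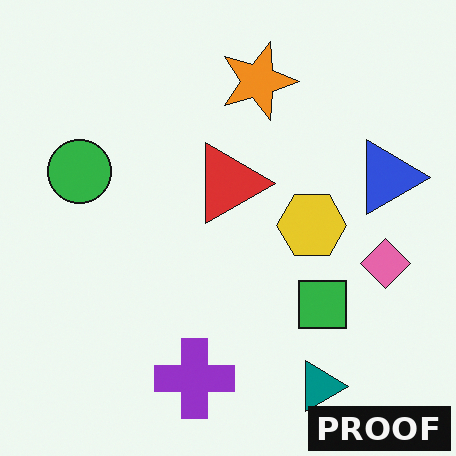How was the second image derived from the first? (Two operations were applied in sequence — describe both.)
The image was rotated 90° clockwise, then watermarked with the text "PROOF" in the lower-right corner.

The teal triangle sits in the top-right of the first image and the bottom-right of the second — consistent with a whole-image 90° clockwise rotation. A dark label reading "PROOF" appears in the lower-right corner.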